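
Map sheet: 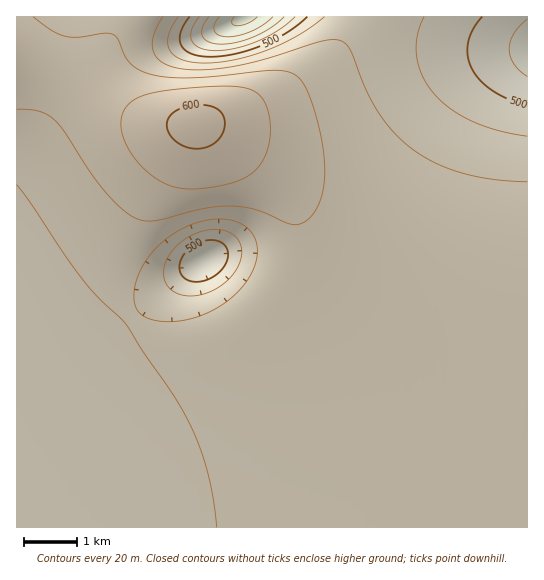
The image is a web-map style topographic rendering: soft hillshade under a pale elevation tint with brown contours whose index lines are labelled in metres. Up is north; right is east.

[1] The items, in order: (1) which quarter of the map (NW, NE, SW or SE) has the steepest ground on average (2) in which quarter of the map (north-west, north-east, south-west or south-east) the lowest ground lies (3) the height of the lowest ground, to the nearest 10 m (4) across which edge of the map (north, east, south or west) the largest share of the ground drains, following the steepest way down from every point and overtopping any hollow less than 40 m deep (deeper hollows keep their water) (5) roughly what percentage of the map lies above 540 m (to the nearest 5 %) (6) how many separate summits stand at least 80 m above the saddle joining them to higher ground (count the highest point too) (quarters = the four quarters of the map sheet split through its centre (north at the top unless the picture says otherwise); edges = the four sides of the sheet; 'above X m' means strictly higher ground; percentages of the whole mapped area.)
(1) Slopes are steepest in the north-west quarter.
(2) The lowest point lies in the north-west quarter of the map.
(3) The lowest ground is at about 420 m.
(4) The largest share of the runoff leaves by the western edge.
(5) Roughly 70 % of the ground is higher than 540 m.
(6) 1 summit rises at least 80 m above its surroundings.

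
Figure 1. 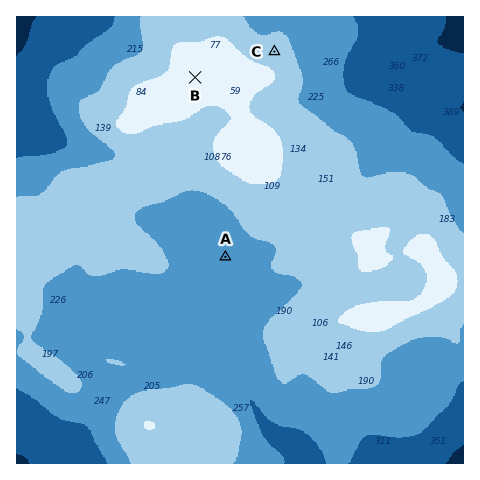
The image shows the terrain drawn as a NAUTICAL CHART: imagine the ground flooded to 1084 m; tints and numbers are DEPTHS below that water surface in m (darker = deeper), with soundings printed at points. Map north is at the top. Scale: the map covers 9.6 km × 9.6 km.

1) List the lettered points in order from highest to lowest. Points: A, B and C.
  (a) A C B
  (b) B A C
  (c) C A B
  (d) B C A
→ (d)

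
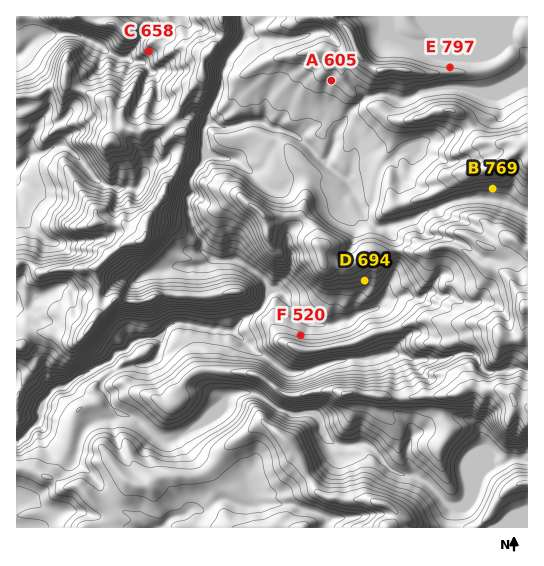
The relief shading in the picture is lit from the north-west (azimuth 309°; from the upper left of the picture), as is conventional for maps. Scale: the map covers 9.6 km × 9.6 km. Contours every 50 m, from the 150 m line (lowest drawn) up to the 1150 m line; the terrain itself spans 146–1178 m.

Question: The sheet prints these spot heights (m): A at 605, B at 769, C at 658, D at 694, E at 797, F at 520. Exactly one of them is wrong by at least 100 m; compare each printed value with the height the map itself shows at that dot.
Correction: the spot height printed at A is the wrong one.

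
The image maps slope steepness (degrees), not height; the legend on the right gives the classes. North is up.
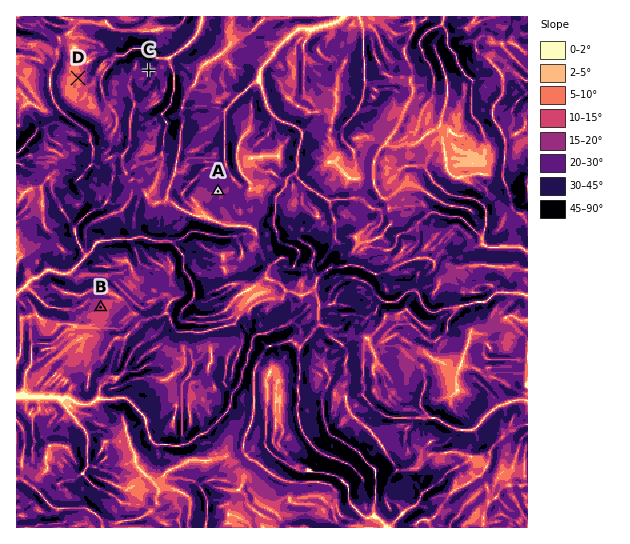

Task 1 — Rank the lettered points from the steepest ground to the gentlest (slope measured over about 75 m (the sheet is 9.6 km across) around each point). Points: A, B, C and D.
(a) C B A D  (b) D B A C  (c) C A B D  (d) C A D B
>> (c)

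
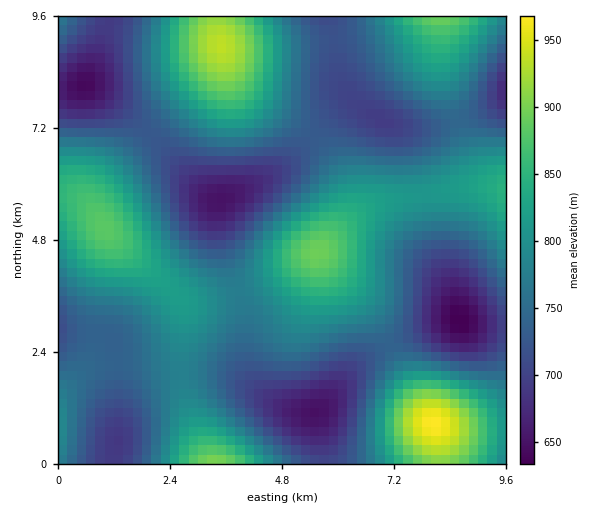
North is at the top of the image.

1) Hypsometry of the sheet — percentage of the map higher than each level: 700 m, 86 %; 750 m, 57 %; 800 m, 31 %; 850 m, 13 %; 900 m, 4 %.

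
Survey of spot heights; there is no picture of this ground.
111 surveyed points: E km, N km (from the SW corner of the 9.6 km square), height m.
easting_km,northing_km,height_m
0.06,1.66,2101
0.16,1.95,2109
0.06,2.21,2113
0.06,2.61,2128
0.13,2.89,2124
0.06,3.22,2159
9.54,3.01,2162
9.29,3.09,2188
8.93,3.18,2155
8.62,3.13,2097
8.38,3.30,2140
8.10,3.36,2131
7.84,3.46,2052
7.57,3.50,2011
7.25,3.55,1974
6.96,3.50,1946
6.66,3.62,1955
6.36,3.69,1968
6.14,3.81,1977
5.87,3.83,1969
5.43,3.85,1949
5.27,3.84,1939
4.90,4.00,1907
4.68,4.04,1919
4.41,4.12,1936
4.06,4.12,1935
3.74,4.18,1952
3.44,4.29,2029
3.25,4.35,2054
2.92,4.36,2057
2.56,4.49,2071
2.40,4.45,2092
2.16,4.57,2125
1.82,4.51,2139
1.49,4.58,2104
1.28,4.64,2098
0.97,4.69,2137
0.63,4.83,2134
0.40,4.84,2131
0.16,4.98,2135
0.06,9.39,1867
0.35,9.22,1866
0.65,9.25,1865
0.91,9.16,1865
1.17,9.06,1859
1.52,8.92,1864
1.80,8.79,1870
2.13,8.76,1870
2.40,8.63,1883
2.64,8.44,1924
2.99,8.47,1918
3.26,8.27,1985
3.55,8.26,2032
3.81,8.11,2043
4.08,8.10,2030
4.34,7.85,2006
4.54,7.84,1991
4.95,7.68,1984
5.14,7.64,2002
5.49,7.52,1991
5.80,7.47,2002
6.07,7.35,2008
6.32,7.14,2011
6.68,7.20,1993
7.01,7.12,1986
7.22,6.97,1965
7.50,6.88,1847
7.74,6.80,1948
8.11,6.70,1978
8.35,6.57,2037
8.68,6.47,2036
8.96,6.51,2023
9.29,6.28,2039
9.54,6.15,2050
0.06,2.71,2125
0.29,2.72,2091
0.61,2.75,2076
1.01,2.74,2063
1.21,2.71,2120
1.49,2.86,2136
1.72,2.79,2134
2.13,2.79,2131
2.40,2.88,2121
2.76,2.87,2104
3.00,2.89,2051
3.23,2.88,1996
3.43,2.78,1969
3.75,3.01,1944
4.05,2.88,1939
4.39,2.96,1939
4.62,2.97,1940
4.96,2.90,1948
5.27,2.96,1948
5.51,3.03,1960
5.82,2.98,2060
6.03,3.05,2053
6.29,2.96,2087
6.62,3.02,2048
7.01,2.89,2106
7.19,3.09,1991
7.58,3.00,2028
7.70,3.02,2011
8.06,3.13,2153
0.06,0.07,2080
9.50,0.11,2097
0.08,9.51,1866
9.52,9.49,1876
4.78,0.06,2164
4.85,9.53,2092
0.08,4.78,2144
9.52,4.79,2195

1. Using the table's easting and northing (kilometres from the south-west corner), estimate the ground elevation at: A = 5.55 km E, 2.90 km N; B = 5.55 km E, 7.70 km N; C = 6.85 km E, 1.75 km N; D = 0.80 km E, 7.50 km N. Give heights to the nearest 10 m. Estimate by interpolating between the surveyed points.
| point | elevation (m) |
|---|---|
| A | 1980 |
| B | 1990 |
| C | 2110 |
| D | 1970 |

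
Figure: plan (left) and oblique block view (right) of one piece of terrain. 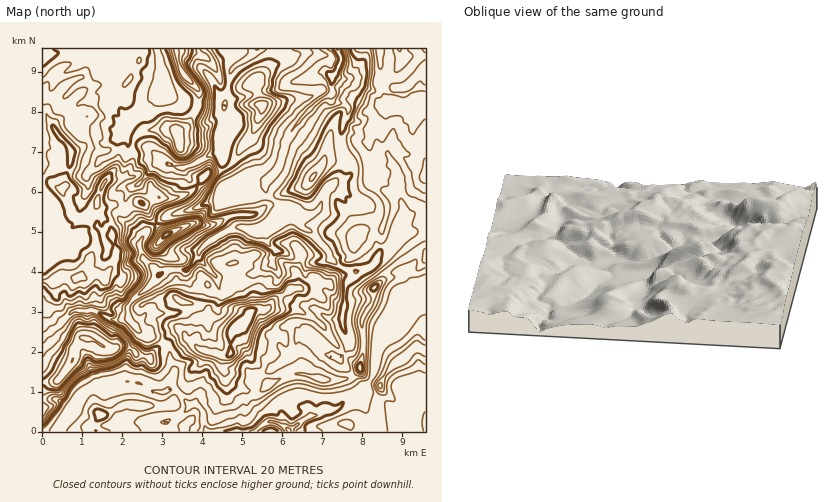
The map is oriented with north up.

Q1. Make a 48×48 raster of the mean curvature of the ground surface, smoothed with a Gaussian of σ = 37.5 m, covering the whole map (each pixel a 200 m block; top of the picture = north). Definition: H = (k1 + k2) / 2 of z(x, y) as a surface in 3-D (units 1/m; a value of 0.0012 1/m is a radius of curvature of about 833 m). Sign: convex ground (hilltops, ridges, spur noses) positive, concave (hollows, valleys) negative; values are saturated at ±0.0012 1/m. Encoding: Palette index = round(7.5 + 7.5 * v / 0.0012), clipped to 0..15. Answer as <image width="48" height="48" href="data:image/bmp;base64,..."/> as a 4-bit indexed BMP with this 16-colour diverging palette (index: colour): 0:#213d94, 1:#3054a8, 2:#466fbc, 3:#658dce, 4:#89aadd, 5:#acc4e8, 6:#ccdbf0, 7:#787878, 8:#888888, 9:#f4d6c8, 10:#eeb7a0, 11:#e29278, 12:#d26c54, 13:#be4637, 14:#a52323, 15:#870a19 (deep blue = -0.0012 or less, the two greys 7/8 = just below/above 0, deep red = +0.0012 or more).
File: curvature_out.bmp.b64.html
<image width="48" height="48" href="data:image/bmp;base64,Qk32BAAAAAAAAHYAAAAoAAAAMAAAADAAAAABAAQAAAAAAIAEAAATCwAAEwsAABAAAAAAAAAAlD0hAKhUMAC8b0YAzo1lAN2qiQDoxKwA8NvMAHh4eACIiIgAyNb0AKC37gB4kuIAVGzSADdGvgAjI6UAGQqHAEV4iZZ3iYiIa3gmVTdD2QWbmHeXd4d3eOJmd4pldmZlWLhbiHqmBZwViauoeId3ePcmZ72od4d4hXlJd3l4qZm1ZEaIeId4eL1DdpZqq9ya2DSYqYh3Znd3h4WIeXaHeHHiZoZ3d3ZVs5V2eGmKZWZmZmZWZoh3d42jJ2Znd2V1WpZnmYiK12VWeHd2SPRnd474IkZlVVaHaIZmuWZXy7mb3szFVPRWd0beeUJFZ1iHVrk4uYVmN5qpmGY/sYxmZ1eOwqmFGk+nVFhVd0SpZWiIeHRvgmzKZ2d7tLzsD89meHm8z7WWiVaZZUWIwniseHZtiJrPvma1Z6yoS2pXhpaWZ5pG43dpy2hHyqt+wzJYXJlla41VhqZndtZG43dlpmSG26l9YlV4nIpWjIxzV5aHXIRJxGd2dogYx7pSQ3h7yYdne6mlUzVVy2VdpHd3eIhhlKBmOGllRnh4Rpq5qXesdHRb5Wd3eHekAht1DMR4h2enms3s6ad0TJNX21d3eGuKbHtGkM2pvLl4NWR32lZXrGRkbGZ3eFlbWkp5pASa11ZmRmWEWMq4hdKKvlV3d5x5m1vI23BGZ2m4iHeJYLqomuNWj9VndmuquYuoy8c2xlvAd2ZIwlh62OllVriYhmaWema5WoJSEg0ZqIiFQ611V1FEQot1eXd3WpRtcQVb34GtqamXPaSlVCrJhVa7Wnd3aKZtygzFZWF5iZnvgBjKpHiZhlhoqnd3daZ7Mi72JHUEiraGTcy4NXiph4WGeYh3dqasVyGvx2VAGJU1WIx0S5mZhsV3Z4d4dnebZVF7//rdciNGVWc2mYiZl7Z4d4d4i2ijeDswJ+9a6nmWZnZ3d3eIhplXeZd6aZlmp40zIAXQat3NZnZ2VniGdopnaIZ6ZrqKW/q4h3FEVFVZpUVYZql3ZZpmd2Wngro4a4bc39ljZ3dmW6iqVad3aJdoiFu6xH9EQEyodZyiR3d3Zqy8Y2eIqXlYiYiZMn7Zmx92ekr2NWd3ZmiepEZ3uIhXimd5VEX4meJlc5r+mlVndWea2WdlqIlXiVh7h1RsWlVjMgC6O6ZodWeIqol1qHZpiHh6h2ZJO3dUj8UkR7iJhmeHindnmIWneWd7qZineURkz5ukZrmKeEh3e3V5mHZ4eEm5SWhWemVoqpiDZouYZzh3e4Sqh5WIlkyVaWl3aMqaypmEZli4Z2SXaqOIiIZ4h21liHWGdYeLusVZZ1W6ZnNoaLOWiYdoh6aHi8pniWZ5VJtkZ1Sdh2kXiLk8h4h4l6ZoaJSGh3dmZm20ZpquqIeQeXkYqZmYmWhohYWniHd3dlujVVes67qsFUmWi4h3d4iFqmWHl3d3dV/CdadmMWiI2wmmhod3d5W6VqiImHd3Vf9R1KuqlDVnikh2TJiZd3hIumZ3indmP/MHwnm7llZmdRhmO5Znl1qmWHd3eXdlbxBOdFeJmJh3dXPWSqdniWaIh4iHeLdEyWXMaXNoiJqHedCpKah2eHdnd3d3d5k2+5eEV4pGd3eJiFHra6hJmQ=="/>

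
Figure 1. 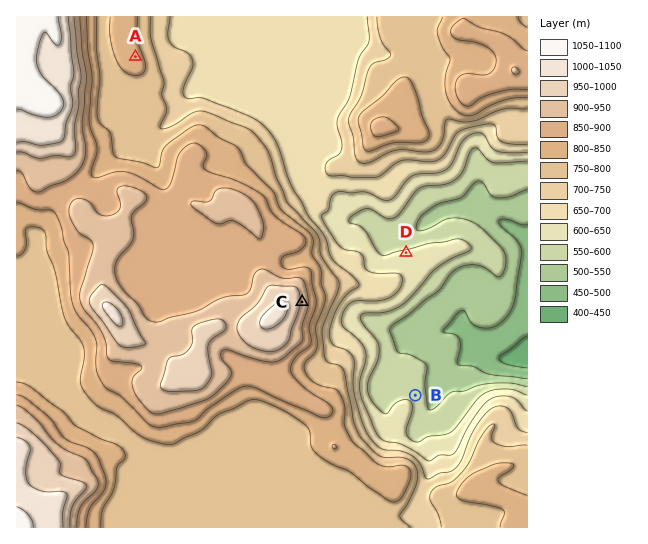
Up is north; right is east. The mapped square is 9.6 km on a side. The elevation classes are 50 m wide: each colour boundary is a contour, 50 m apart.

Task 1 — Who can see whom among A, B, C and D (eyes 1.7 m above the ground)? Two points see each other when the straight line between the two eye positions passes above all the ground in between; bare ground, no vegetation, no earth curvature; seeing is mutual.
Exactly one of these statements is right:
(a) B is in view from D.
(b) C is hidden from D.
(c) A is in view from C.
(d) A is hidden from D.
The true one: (d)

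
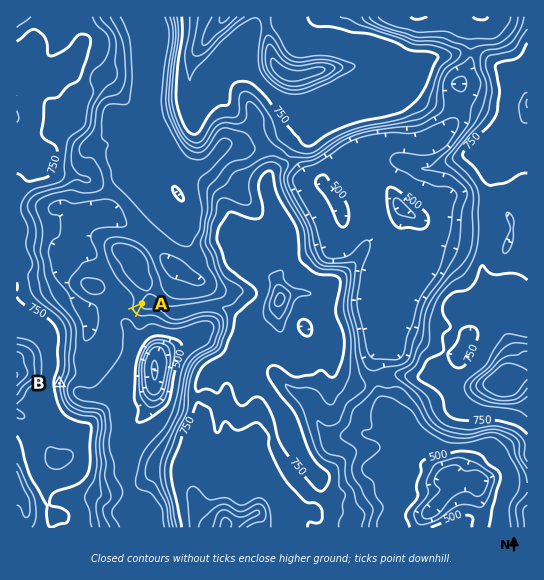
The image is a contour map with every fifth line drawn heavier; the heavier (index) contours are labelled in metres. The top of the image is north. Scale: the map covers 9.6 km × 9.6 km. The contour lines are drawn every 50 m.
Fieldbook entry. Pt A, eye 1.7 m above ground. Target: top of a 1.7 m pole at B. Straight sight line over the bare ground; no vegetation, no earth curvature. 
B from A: visible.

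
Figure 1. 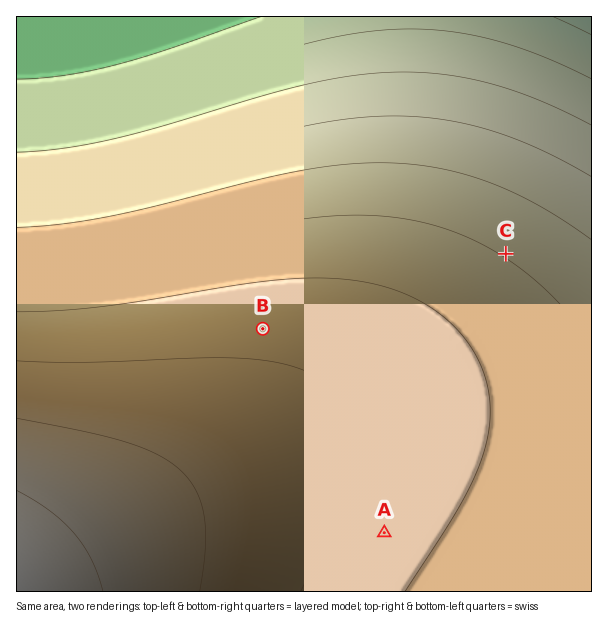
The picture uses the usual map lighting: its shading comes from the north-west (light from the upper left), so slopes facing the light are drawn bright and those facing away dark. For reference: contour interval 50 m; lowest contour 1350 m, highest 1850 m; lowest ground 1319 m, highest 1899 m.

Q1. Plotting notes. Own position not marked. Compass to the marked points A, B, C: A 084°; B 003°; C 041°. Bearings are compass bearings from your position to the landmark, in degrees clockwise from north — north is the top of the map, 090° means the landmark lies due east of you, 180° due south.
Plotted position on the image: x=251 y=547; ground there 1780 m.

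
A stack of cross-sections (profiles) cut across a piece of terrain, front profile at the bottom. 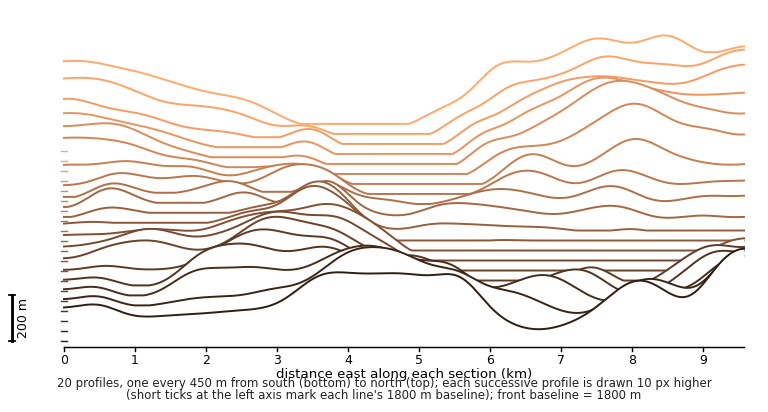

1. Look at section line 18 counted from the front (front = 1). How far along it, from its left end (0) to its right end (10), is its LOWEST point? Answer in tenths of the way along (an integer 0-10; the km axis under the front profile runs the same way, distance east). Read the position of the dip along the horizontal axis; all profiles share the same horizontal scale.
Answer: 5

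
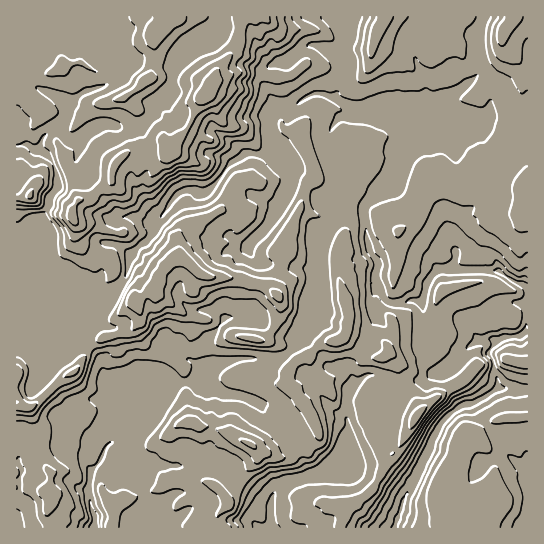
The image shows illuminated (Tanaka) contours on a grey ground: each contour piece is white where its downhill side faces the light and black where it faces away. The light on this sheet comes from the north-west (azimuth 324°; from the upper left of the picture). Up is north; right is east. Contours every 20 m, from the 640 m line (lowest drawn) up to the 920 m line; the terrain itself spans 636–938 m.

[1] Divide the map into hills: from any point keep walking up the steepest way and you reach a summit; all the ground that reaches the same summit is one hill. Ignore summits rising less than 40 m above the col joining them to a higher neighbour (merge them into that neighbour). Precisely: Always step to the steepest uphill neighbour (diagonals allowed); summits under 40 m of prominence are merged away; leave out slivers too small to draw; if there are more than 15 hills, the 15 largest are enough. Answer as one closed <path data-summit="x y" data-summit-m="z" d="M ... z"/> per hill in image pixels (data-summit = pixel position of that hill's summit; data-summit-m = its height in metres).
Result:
<path data-summit="206 94" data-summit-m="938" d="M353 16l-337 1 0 128 10-1 7 5 10 3 9 9 5 14 0 12-8 11-1 9-8 16-1 28 12 32 26 28 4 11 5 5 7 0 4-5 4-11 24-33 7-24 20-19 4-10 15-23 14-11 9 0 4 2 9-1 23-28 16-11 25 0 3-8 14 14 5 21 12 3 18 18 18 0 2 5-2 11-20 18-2 15 1 43-20 48-11 12-11 6-44 1-36 17 3-8-2-4-12-6-13-2-9 15-25 19-7 23 13-1 29-28 15-4 20 8 8 0 9 6 22 4 10 5 9 13 25 26 16 33-20 5-10 6-9 17-32-17-19-19-14-3-27 2-37-3-8-15-2-2 4-10-3-23-11-9-11-4-29-2-11 4-11 10-2 13-2 2-21 4-9 11-1 7-5 8 0 5-3 2 1 63 377 0 7-18 2-9 14-26 23-50 22-20 11-1 26-17-10-36 9-11 23-4 7-5 0-42-30-18-39 0-8-2 5-11 0-7-9-24-3-14 11-32 1-24-4-11-19-19-10-4-4-6-17 0-8-10-40 1-19-10 13-29 0-7-7-8 0-4 10-20z"/><path data-summit="179 257" data-summit-m="875" d="M274 145l-3 8-25 0-15 10-24 29-26 0-10 10-11 16-8 17-20 19-7 24-24 33-4 11-10 8-4 9 18 20 3 18 5 4 22 7 7 8 7-9 13-8 7-8 9-14 13 2 12 6 2 4-3 8 41-18 39 0 11-6 8-8 23-52-1-43 2-15 20-18 2-11-2-5-18 0-18-18-12-3-5-21z"/><path data-summit="513 17" data-summit-m="834" d="M527 16l-42 0-8 15 0 19 3 12-1 12-14 13-19 9-23 23 0 4 10 4 19 19 4 11-1 24-11 32 3 14 9 24 0 7-5 11 8 2 39 0 17 12 12 5z"/><path data-summit="471 433" data-summit-m="717" d="M510 388l-12 0-25 16-11 1-22 20-23 50-14 26-8 27 133-1 0-136z"/><path data-summit="249 443" data-summit-m="824" d="M194 381l-19 4-25 26-8 4-10 0 3 22-4 10 2 2 8 15 37 3 27-2 14 3 19 19 32 17 9-17 10-6 20-6-16-32-25-26-9-13-18-8-14-1-9-6-12-1z"/><path data-summit="383 17" data-summit-m="832" d="M483 16l-129 0-5 18-8 16 0 4 7 8 0 7-13 29 19 10 40-1 8 10 17 0 3 3 24-24 19-9 14-13 1-12-3-12 0-19z"/><path data-summit="17 402" data-summit-m="860" d="M79 323l-63 0 1 141 2-1 0-5 12-23 10-6 14-1 2-2 2-13 16-13 19-1 16 2 11 4 12 10 2-2 4-12-3-10-5-3-22-7-5-4-3-18-18-18 6-14z"/><path data-summit="30 195" data-summit-m="904" d="M26 144l-10 2 0 176 66 2-5-13-26-28-12-32 1-28 8-16 1-9 8-11-1-17-4-9-9-9-10-3z"/><path data-summit="527 363" data-summit-m="731" d="M527 332l-6 4-23 4-9 11 10 37 29 2z"/>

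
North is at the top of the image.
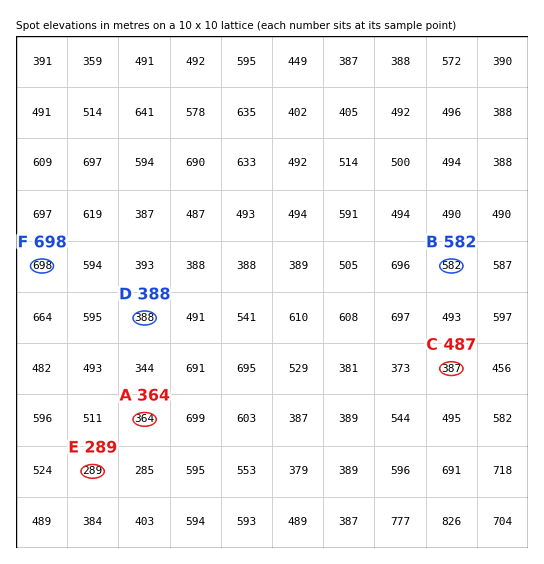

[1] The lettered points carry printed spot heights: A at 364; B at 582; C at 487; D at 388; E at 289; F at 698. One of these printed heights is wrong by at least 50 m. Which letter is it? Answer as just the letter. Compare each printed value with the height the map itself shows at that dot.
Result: C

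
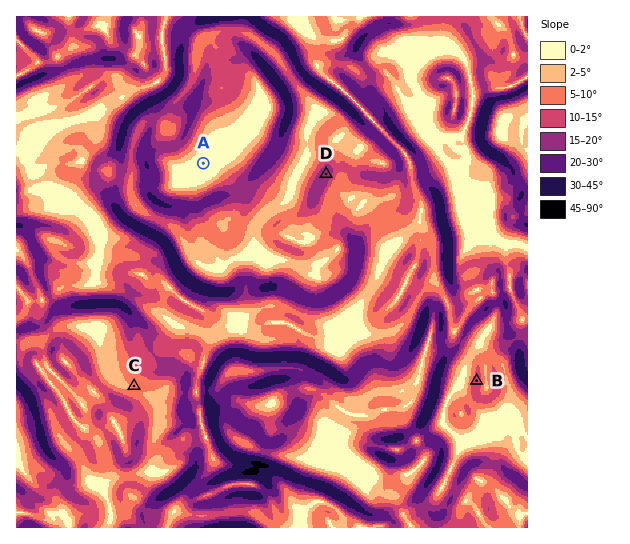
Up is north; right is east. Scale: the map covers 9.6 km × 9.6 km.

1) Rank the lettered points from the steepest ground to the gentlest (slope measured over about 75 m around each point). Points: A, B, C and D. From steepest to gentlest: D B C A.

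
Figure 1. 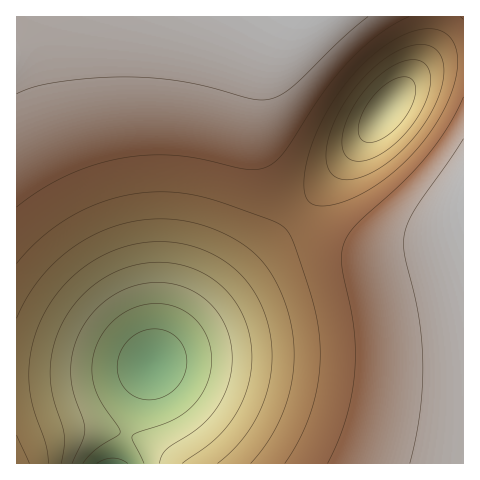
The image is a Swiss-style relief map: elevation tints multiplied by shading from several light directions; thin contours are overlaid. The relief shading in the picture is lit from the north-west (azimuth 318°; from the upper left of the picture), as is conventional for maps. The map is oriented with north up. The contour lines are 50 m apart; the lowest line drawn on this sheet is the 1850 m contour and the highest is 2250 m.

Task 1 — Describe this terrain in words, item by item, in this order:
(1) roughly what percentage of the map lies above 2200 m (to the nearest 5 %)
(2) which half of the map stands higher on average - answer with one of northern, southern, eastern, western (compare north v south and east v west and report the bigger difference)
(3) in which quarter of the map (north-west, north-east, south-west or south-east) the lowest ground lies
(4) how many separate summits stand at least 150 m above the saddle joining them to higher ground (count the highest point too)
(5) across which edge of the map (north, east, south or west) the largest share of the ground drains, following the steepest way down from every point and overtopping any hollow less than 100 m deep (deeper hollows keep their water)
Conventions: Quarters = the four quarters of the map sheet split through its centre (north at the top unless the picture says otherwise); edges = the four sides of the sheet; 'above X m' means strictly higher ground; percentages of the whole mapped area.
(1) Ground above 2200 m makes up about 40 % of the sheet.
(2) Taken as a whole, the northern half is higher than the southern.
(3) The lowest point lies in the south-west quarter of the map.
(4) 1 summit rises at least 150 m above its surroundings.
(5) Drainage is mainly to the south: more ground falls towards that edge than towards any other.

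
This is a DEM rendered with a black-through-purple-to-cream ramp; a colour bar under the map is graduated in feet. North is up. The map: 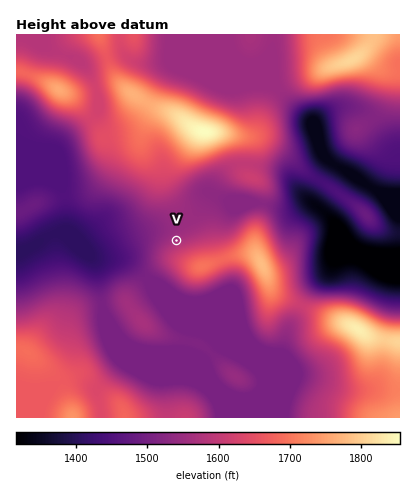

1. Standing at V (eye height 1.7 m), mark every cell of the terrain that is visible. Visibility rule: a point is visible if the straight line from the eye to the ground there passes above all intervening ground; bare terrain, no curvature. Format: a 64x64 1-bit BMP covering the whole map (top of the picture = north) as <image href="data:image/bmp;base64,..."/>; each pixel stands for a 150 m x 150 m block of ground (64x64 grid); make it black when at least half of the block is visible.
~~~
<image width="64" height="64" href="data:image/bmp;base64,Qk0+AgAAAAAAAD4AAAAoAAAAQAAAAEAAAAABAAEAAAAAAAACAAATCwAAEwsAAAIAAAAAAAAA////AAAAAAAAAAAAAAAAAAAAAAAAAAAAAAAAAAAAAAAAAAAAAAAAAAAAAAAAAAAAAAAAAAAAAAAAAAAAAAAAAAAAAAAAAAAAAgAAAAAAAAAPAAAAAAAAAB8AAAAAAAAAPwAAAAAAAAD/gAAAAAAAAP+AAAAAAAAA/8AAAAAAAAD/wAAAAAAAAP/gAAAAAAAA/+AAAAAAAAD/4AAAAAAAAP/wAAAAAAAA//AAAAAAAAD/8AAAAAAAAN/gAAAAAAAA3+AAAAAAAAD/4AAAAAAAAP/gAAAAAAAA/+AADgMAAAD/4AA+PwAAAP/4AH4/AAAA///A/h8AAAD////+DwAAAP////8HAAAA/////wcAAAD//9//AAAAAP////8AAAAAP////gAAAAAf3//4AAAAAA8P//3/wAAAHgf////AAAD+A////wAAAPwD///8AAAA+AP///gAAADwA///+AAAAOADn///AAAAwAMP///AAACAAgf//4AAAIAAB//8AAAAAAAH+AAAAAAAAAfwAAAAAAAAB+AAAAAAAAAPgAAAAAAAABwAAAAAAAfgGAAAAAAAA+AgAAAAAAABwAAAAAAAAAAAAAAAAAABwAAAAAAAH/+AAAAAAAA/+AAAAAAAAD/gAAAAAAAAAAAAAAAAAAAAAAAAAAAAAAAAAAAAAAAAAAAAAAAAAAAAAA=="/>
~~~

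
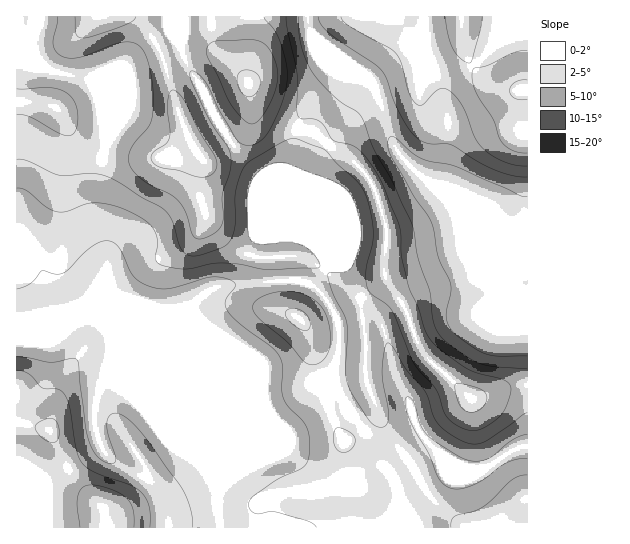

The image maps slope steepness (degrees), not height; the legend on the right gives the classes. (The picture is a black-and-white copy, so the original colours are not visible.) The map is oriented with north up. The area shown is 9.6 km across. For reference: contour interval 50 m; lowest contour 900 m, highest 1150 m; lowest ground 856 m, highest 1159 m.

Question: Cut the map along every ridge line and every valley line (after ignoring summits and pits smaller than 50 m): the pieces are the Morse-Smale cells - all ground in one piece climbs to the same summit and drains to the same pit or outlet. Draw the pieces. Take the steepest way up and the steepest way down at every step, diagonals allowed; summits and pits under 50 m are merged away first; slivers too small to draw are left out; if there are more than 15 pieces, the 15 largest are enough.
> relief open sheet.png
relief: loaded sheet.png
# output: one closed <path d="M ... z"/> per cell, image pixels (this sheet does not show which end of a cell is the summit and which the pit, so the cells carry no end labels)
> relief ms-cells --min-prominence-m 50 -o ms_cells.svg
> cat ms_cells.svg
<path d="M231 143l-25 14-5 0-8-13-27 13-51 0-10-2-4 7-5 29 0 24 11 46-2 29 6 13 57 136 13 13 10 5 12 10 14 24 2-1-2-119-25-64 17-16 10-4 19-3 6-6 5-23 8-16 42-2-22-22-16-38-18-19z"/><path d="M527 16l-219 1 3 16 23 19 25 25 14 9 6 11 12 41 10 19 21 20 24 14 9 8 13 24 11 28 16 22 12 34 21-4z"/><path d="M91 320l-8 0-8 4-59 1 0 202 203 1-2-37-5-10-15-20-16-9-18-18-27-33-27-66-11-12z"/><path d="M374 320l-33 4-2 2-2 32-2 11-8 10-33 10-29 2-2 2-38 92-8 10 0 16 4 17 178 0 1-33 3-4 31-18 23-8-18-10-19-22-5-11-6-20-13-25-13-51z"/><path d="M375 91l-16 14-30 40 25 16 9 9 12 19 12 40-3 45 23 37 8 26 6 13 12 14 38 35 39-12 17-2 1-80-13 2-8 0-2-2-10-32-16-22-11-28-13-24-9-8-24-14-25-26-6-13-6-21z"/><path d="M330 145l-7 8-11 21 0 7 12 28 0 46 3 8 0 4-15 18 13 13 14 27 35-5 9 6 10 43 16 33 6 20 9 16 15 17 26 13 18 1 28-18 16-4 0-62-17 2-39 12-38-35-12-14-6-13-8-26-23-37 3-45-12-40-12-19-9-9z"/><path d="M182 16l-145 1 0 8-5 13 0 9 8 16 5 5 14 5 30 6 8 12 6 14 2 50 10 2 51 0 27-13 6 11 7 2 25-15-16-25-16-35-15-24-4-12 3-7z"/><path d="M25 101l-9 1 0 139 9 0 6 5 13 29 7 36 27 12 5-3 12 1 12 10 29 70 30 36-61-147 2-29-11-46 0-24 8-36-22-8-10-12-8-17-9-11z"/><path d="M307 16l-124 1 0 22-3 7 4 12 15 24 16 35 16 24 8-4 10-14 1-31 5 14 7 9 24 12 28 5 15 13 30-40 16-15-4-6-12-7-25-25-23-19z"/><path d="M295 280l-76 7-14 6-13 14 25 64 1 124 7-10 38-92 2-2 18 0 20-4 24-8 8-10 4-18 0-26-3-8-18-28-11-6z"/><path d="M251 97l-2 26-2 6-16 13 12 16 18 19 16 38 23 23-43 1-8 16-5 23-5 5 56-3 16 5 16-18-3-12 0-46-12-28 0-7 16-29-14-13-24-4-24-11-9-7z"/><path d="M527 447l-16 4-28 18-14 0-12-4-44 19-13 11 0 32 127 1z"/><path d="M21 63l-5 0 0 38 23 2 16 4 5 4 16 30 10 8 17 6 2-18-2-32-11-23-3-3-30-6-13-5-15-1z"/><path d="M25 241l-9 1 0 81 59 1 2-3-23-8-3-3-8-39-12-25z"/><path d="M37 16l-21 1 0 45 27 6-11-21 0-9 5-13z"/>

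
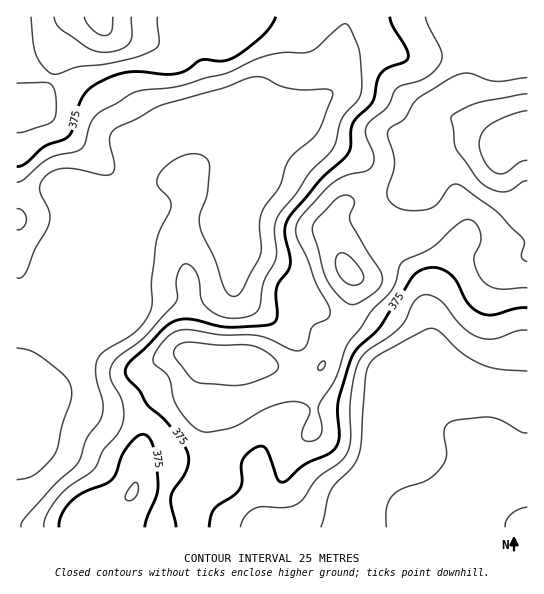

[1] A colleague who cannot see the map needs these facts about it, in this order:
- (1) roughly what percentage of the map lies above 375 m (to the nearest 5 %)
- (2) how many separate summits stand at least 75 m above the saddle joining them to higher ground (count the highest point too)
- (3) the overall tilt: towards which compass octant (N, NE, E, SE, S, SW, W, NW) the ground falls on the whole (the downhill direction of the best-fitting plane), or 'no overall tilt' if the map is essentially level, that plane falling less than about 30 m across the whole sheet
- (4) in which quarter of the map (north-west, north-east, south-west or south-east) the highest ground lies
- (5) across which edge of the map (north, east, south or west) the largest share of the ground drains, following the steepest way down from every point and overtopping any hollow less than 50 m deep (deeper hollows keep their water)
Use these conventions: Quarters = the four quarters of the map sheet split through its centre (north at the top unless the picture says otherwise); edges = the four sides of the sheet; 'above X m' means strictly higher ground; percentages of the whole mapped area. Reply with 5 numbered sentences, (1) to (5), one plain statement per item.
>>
(1) About 40 % of the map lies above 375 m.
(2) There are 2 summits with 75 m or more of prominence.
(3) The general tilt is down to the south-west (the land rises towards the north-east).
(4) Look to the north-east quarter for the highest ground.
(5) The largest share of the runoff leaves by the western edge.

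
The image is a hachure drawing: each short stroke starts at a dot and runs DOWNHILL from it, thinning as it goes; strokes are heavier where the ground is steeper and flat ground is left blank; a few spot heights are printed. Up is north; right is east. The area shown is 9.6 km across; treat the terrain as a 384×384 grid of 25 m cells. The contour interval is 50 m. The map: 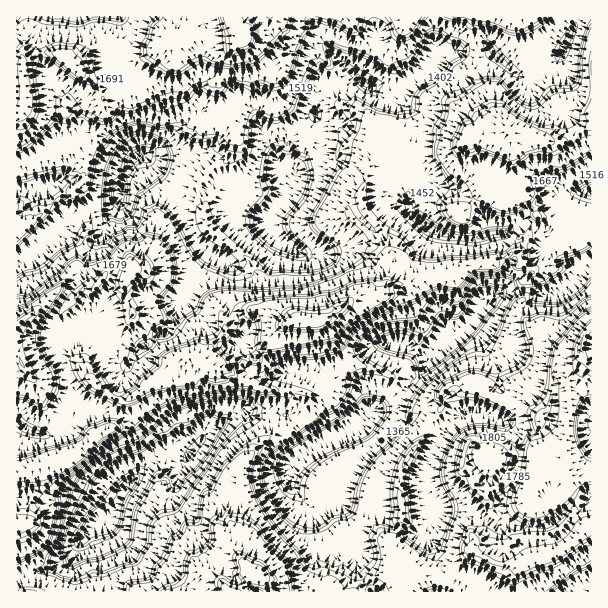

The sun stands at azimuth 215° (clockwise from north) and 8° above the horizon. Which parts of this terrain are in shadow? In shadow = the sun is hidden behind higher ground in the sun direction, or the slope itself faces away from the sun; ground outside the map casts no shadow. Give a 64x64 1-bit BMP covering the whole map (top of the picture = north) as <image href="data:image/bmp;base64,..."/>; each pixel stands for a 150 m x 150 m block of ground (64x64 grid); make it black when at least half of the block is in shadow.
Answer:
<image width="64" height="64" href="data:image/bmp;base64,Qk0+AgAAAAAAAD4AAAAoAAAAQAAAAEAAAAABAAEAAAAAAAACAAATCwAAEwsAAAIAAAAAAAAA////AAAAAADwAMHCBgAAAH/OYY8eAAAAP/8hn/4AAAAf/4B//wIGAA/9mP//Dg0AD/6Mf/4fD3AP/mQ//n8f+C/4Mv/4/z/4//nb//hfHgv/+MH//B8MA3/8YP/8HwQDH/xkf/weAAAH/PB//h4SAAH9+D/+HgMAgFD5P/8OAgHwAHz//4YDAX4APH//zB+D/wAY///sf+Pf8AD///Z/gw/4AHw/wj+DA/gADA/gH9MAEAAAD+AF8Qg4AA3H+AQADHwAH8/3hAB8/wCPAP//AH//AY4D//+B//6D8Af//4H////gB///gX95/+AB+/8JPwB/4ADjPgCfAP+AAAA8+u4G/wPgAB5/9Ab7//wAL//2Buf//GAl/3+Ac///8AAf/uF3///wAE9/93////4Abz////////7jH/////////AP////////4Af////////wA///////P7Dx//+///4gMPD//x/B/+Az+H//H+H/wHt+//+fgf4AeAD//5+AfgAQAP//nQA+AAAAf/8cAAAAAAB/niAAAAAAACeAYAAAABgAAABwCAAAfAAAADDAMCH+IAAAAAH4M/4wAAABC/Cf/jAgAAEP+O/+eAAAAIf+f/54wAACh/8//nnAAAOYAZ/+c8AAATAAz/7/wAAFsABP/n/gACGABAH+P+AAMMAAAD7/8QByggAAHw=="/>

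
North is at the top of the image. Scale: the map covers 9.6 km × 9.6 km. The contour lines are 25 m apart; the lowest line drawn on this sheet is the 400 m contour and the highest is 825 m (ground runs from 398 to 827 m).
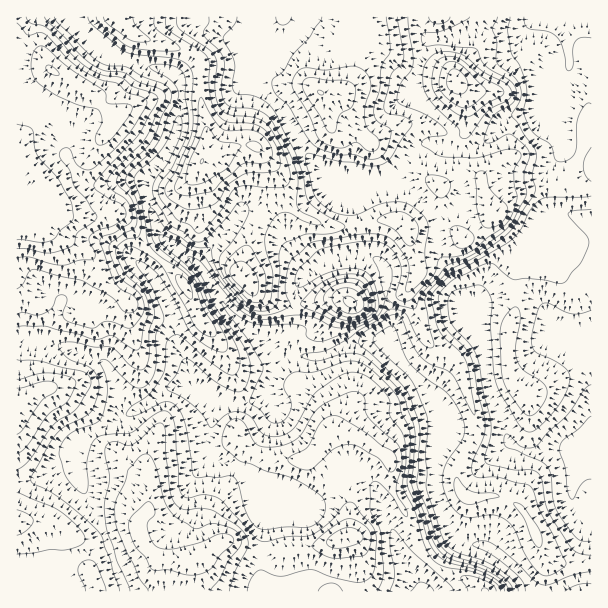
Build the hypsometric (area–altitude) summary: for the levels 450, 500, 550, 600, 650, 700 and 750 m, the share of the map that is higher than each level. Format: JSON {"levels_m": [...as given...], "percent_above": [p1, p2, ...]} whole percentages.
{"levels_m": [450, 500, 550, 600, 650, 700, 750], "percent_above": [95, 80, 73, 55, 32, 15, 7]}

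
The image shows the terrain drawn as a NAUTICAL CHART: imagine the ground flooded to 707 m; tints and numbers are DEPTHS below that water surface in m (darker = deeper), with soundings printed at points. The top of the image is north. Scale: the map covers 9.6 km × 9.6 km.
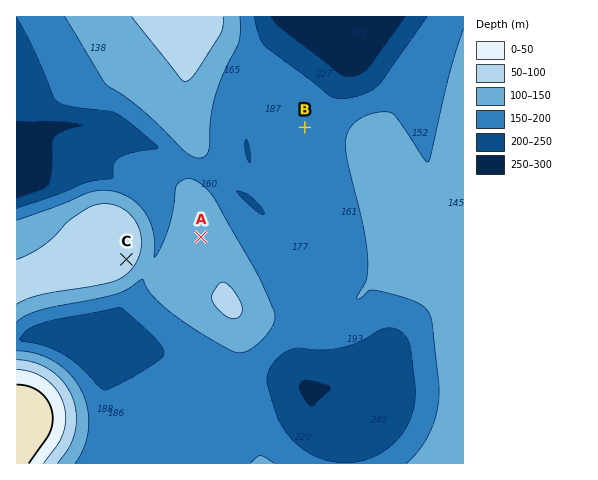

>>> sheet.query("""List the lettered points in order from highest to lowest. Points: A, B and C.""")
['C', 'A', 'B']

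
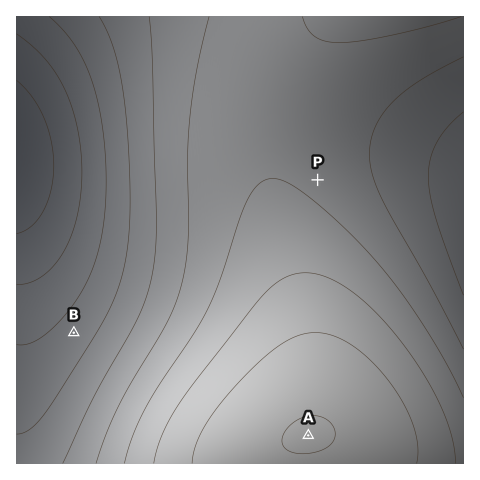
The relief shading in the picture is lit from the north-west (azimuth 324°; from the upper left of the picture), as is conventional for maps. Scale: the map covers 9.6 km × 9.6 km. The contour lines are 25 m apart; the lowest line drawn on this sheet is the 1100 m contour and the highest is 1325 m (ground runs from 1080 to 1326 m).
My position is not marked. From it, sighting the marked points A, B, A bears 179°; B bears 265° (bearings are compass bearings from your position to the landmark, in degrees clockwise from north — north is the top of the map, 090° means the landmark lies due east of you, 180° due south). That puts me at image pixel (306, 312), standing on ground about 1290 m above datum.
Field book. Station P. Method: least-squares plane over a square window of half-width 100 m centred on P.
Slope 1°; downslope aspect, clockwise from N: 53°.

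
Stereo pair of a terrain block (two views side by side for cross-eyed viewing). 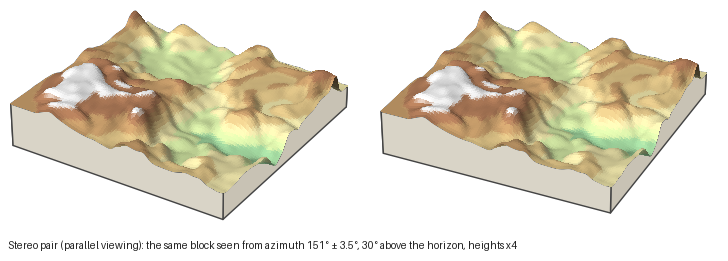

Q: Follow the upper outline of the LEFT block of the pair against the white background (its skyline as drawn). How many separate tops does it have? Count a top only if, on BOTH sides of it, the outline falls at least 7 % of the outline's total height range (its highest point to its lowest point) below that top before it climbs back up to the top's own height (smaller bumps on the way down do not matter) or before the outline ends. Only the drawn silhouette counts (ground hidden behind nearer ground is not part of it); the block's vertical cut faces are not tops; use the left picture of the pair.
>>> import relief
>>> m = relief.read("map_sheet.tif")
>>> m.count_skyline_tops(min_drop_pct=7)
3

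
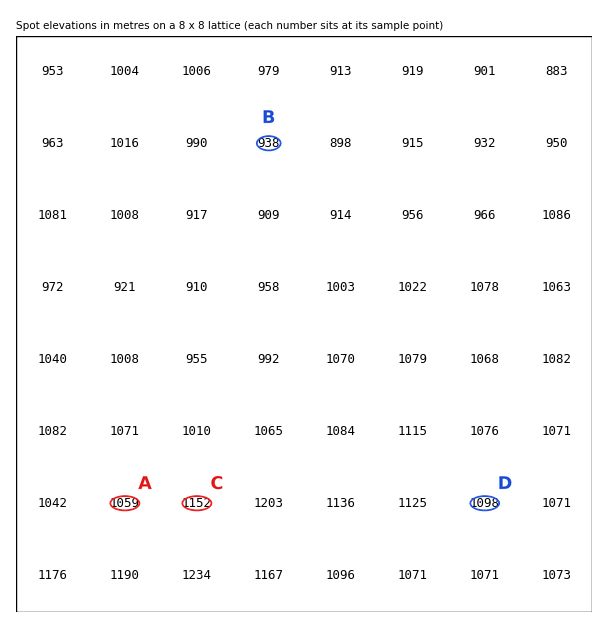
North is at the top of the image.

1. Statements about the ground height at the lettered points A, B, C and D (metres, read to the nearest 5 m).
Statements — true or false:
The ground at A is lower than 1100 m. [true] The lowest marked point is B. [true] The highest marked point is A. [false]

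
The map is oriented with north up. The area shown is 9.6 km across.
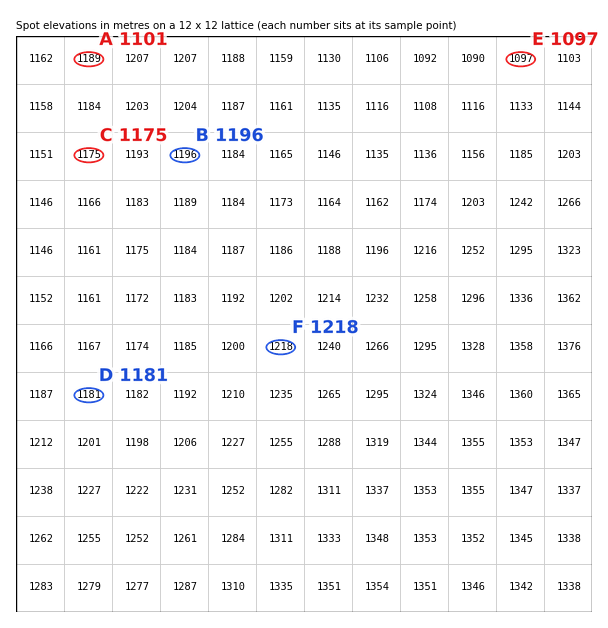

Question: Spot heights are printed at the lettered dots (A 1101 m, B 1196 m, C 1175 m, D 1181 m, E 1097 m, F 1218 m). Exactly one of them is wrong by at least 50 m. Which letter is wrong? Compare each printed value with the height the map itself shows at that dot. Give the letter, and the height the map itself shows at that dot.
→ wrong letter A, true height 1189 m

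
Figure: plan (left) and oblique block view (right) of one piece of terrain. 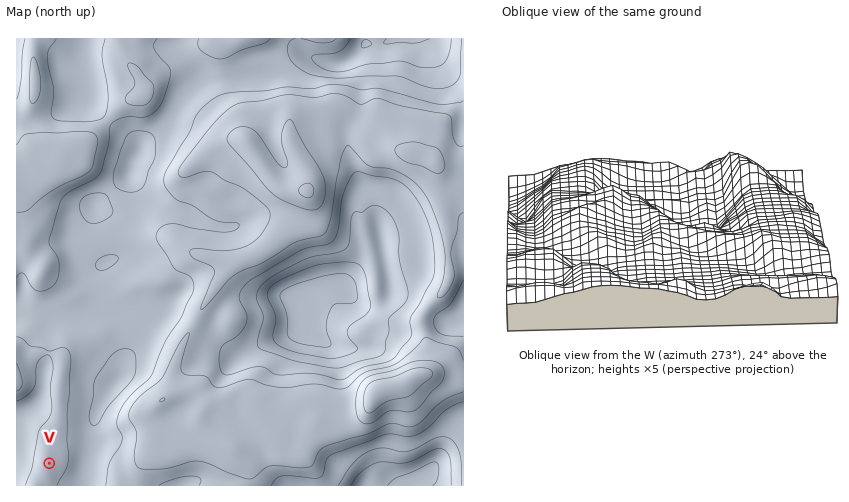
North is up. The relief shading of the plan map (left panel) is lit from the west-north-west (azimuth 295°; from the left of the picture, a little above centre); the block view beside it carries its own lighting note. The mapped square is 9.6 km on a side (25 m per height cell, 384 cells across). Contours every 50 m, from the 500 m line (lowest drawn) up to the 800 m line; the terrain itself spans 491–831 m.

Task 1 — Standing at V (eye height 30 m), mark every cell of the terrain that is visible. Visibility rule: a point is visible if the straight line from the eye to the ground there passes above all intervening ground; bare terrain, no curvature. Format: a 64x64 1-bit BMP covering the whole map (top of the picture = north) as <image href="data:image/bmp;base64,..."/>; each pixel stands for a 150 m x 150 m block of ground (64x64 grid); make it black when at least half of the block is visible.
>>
<image width="64" height="64" href="data:image/bmp;base64,Qk0+AgAAAAAAAD4AAAAoAAAAQAAAAEAAAAABAAEAAAAAAAACAAATCwAAEwsAAAIAAAAAAAAA////AAAAAAA//8ADgAAAAP//wAOAAAAA///wBwAAAACf//gHAAAAAJ//8AYAAAAA3//wDgAAAAD///A8AAAAAP//8HAAAAAA///w4AAAAADH//DAAABgAMf/+EAAAGAA7//4AAAA4AD///gAAABgAP//8AAAAGAA/3/wAAAAcAD/f/wAAAAgAP///AAAAAAAf//+AAAAAAA8//4AAAAAAAB//wAAAAAAAH//AAAAAAAAP/8AAAAAAAAH/4AAAAAAAAf/wAAAAAAAH//AAAAAAAA//+AAAAAACD//8AAAAAA8P//wAAAAAP4///gAAAAA/z//+AAAAAD+P4//AAAAAMQ/j//gAAAAwD////gAAADAP//AHAAAAOD//wAHAAAA4P/8AAPwAADg//AAAfAAAODH8AAB4AAA4YPwAAHwAADjh+AAB/AAAP/P/AAP4AAA//4/gD/AAAD//B/gf4AAOP/8H//4AAD4//wf//AAAfj//BH/8AAD+D/+CH/gAAfwAP8YP8AABwAAHxwfwAAGAAADvA+AAAAAAAP+AAAAAAAAA/4AAAAAAAAD/wAAAAAAAAP/AAAAAAAAA/8AAAAAAAAD/wAAAAAAAAIHgAAAAAAAAgOAAAAAAAADA8AAAAAAAAOB4AAAAAAAAwDwAAAAAAAAAPgAAAAAAAAA/AAAAAAAAABgAAAAAA=="/>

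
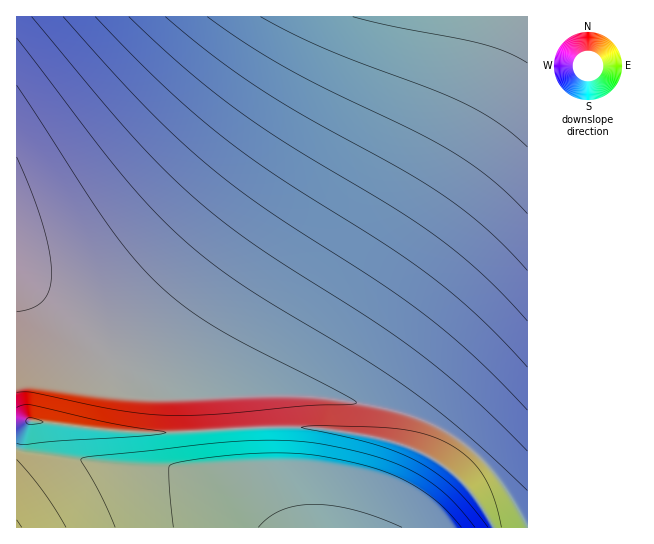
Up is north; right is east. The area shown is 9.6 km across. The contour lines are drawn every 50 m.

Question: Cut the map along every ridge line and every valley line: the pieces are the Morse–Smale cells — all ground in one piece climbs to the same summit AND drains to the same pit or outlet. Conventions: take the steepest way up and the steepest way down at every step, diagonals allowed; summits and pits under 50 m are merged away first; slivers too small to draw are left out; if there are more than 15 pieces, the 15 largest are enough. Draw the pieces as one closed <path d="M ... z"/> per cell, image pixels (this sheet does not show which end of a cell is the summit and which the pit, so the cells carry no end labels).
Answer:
<path d="M527 16l-510 0-1 259 135 122 67 0 37-2 60 1 66 11 52 17 32 20 26 25 20 28 16 30z"/><path d="M303 427l-38 0-37 3 3 35 46 63 216-1-8-16-17-24-14-14-20-14-28-14-28-8z"/><path d="M17 276l0 147 24-2 84 11 66 0 37-3-1-22-4-11-74 0z"/><path d="M18 449l-2 1 1 78 251-1-39-35-19-12-20-8-95-9-65-10z"/><path d="M294 395l-69 1 2 30 2 3 36-2 56 1 57 9 28 8 28 14 20 14 23 26 17 29 34-1-17-30-20-28-26-25-27-17-21-10-36-10-54-10z"/><path d="M41 421l-25 2 1 26 13 4 65 10 95 9 20 8 19 12 40 36 7-1-45-62-4-36-36 3-66 0z"/>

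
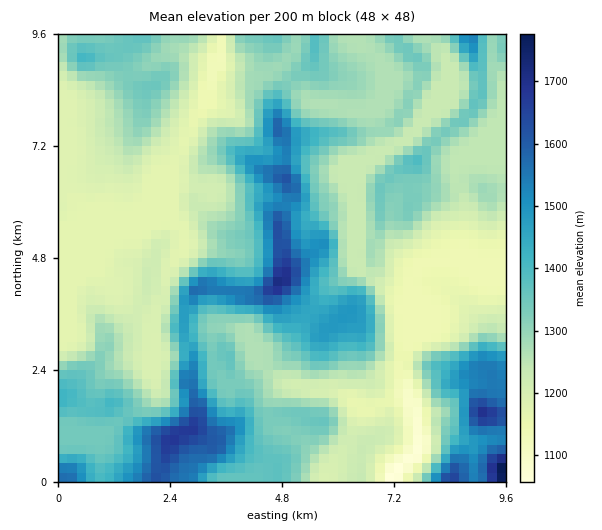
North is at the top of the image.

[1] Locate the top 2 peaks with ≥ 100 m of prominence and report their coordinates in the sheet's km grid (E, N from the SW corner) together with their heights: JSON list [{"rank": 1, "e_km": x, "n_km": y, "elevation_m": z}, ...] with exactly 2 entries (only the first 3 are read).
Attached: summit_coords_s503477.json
[{"rank": 1, "e_km": 4.76, "n_km": 4.29, "elevation_m": 1725}, {"rank": 2, "e_km": 9.11, "n_km": 1.46, "elevation_m": 1705}]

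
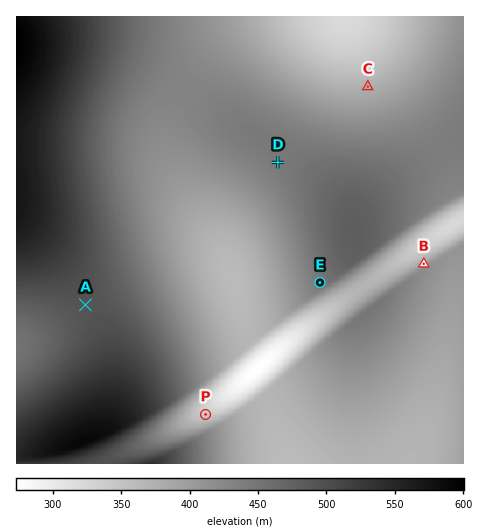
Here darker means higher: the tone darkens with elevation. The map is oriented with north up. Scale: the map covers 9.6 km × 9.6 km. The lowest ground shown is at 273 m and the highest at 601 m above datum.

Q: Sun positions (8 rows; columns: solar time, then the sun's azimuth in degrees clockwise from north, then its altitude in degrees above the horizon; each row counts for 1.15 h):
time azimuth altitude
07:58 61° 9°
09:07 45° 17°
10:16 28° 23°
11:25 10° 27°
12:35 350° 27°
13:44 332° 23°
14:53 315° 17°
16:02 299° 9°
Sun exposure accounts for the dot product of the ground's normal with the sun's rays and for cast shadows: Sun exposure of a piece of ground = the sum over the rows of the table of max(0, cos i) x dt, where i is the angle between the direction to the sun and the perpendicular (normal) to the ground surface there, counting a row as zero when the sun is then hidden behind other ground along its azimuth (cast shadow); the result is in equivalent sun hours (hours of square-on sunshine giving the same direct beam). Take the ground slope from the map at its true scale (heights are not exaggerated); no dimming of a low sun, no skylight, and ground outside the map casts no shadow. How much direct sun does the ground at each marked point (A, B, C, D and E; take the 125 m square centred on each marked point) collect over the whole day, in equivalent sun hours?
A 2.9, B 4.4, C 3.3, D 2.9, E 2.8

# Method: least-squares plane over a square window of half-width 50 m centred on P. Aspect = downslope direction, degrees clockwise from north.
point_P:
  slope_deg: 7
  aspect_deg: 11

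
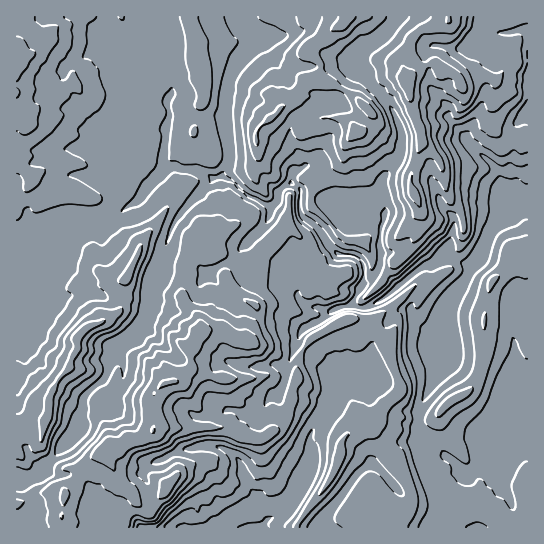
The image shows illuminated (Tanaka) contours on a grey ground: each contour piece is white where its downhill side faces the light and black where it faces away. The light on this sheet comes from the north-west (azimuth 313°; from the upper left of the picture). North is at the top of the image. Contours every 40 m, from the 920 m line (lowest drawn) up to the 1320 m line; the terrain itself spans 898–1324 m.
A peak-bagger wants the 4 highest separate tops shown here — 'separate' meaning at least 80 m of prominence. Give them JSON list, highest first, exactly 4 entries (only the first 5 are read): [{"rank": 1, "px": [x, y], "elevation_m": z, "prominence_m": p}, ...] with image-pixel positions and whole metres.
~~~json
[{"rank": 1, "px": [166, 383], "elevation_m": 1324, "prominence_m": 426}, {"rank": 2, "px": [81, 333], "elevation_m": 1298, "prominence_m": 128}, {"rank": 3, "px": [407, 83], "elevation_m": 1273, "prominence_m": 162}, {"rank": 4, "px": [355, 133], "elevation_m": 1264, "prominence_m": 115}]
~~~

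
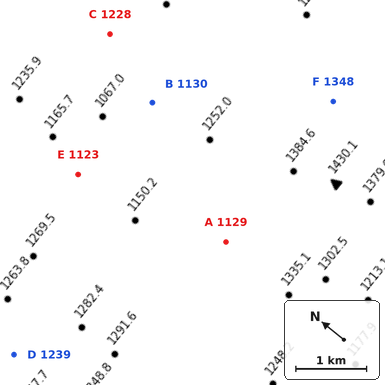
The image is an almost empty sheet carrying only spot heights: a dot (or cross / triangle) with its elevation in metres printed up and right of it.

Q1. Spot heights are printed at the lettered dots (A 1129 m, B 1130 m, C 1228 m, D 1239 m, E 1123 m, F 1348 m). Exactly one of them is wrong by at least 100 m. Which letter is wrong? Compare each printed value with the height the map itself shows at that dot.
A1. A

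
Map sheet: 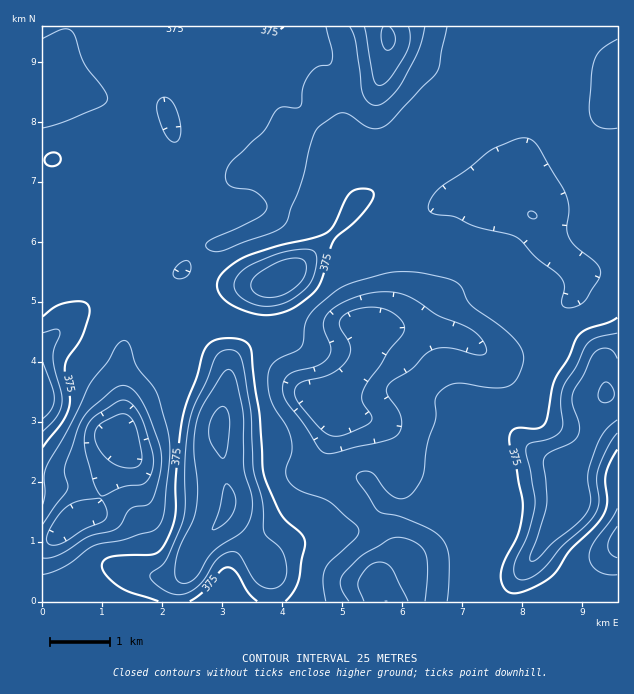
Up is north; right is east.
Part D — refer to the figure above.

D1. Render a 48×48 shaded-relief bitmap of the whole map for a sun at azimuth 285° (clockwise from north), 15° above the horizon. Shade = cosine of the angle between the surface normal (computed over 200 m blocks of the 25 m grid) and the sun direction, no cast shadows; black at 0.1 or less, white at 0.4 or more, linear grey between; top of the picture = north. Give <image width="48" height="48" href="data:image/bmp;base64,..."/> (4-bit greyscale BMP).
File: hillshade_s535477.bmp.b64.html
<image width="48" height="48" href="data:image/bmp;base64,Qk32BAAAAAAAAHYAAAAoAAAAMAAAADAAAAABAAQAAAAAAIAEAAATCwAAEwsAABAAAAAAAAAAAAAAABEREQAiIiIAMzMzAERERABVVVUAZmZmAHd3dwCIiIgAmZmZAKqqqgC7u7sAzMzMAN3d3QDu7u4A////AHeIiIiJhTNoqoZFZlRFiry6mZmGZ4h3iIiImpmapzFIu4U0VURWmqu6mZqoVWd3iKmZqpmaylAnvJU0VUNGipq6mZvLYzVniLu7upmb7XIWq4VEVlQ1eZq6mJrepCNWZqzcuqmc/6U0eYZVVmZVZ4qqmInO2DEkRFjdy7qb/9lkRmZ2Z3dlZ4mZiImu/GIBIhSbvMur7+uGQ0Z3d3d3d4iIiIis/qYgAQFYq8ur7+ynQjVniHiIiIiIiIis7slRADNGiaq979yoUiRniIiIiIiIiIir3cpiAFVVeJm+/9uoUiV3iIiIiJmIiIir3bliEUVWZ4nP/9unQSVniZmIeJmYiIms3LliAURVVorf/+uWMTVmeaqYiJmYh4ms3LljADMzRovf//uWITZmZ5qpmZmZiIm8y7qFECIRNovu7/yGITZlVpqqqqqZiIm7qruoMQAAJYzt3/2WIDZlRpqqq7qZiImqmsy5YwAAE3vsvv6mIDVUR5qZq6qZiImZm83KdgACI2rLrf+2ITQ0aJqqqqmZiIiIm97KhwAkRGm6m+/HITM0aJmrqpmZiIiIm97bmAE2ZnmZis7YITQ0VmiruqqZiIiZms7smBJGd3mYib3ZMkVVVFaKuqqpiImqmb3tqDNGd4mYebzJU1Z2VEVpu6qZiImqmazuqFVFZ4mYeKu5dmd3ZVVoq6mYiJqpmJvduYdVV3iZd4mZh3d3VFZ4mqmYiamYiJq8u6l2VniZh3iIiHZmQ0Z4iamYmZmIiImaq6qHZniJmHiZmGQzQzRniZmZmYiIiIiZmqqYdniImImruoUhJERWeIiJmYiIiHeJmZmYd3iIiJq8y6hRA1ZmZ4iIiIiIiHeJmYmZd3iIeJq83MqEEld3d4iIiIiIiHeJmYmYd3iIiImrzNy3MleHeIiIiIiId3iJiIiId3iIiIiJq7zKhVeIiIiIiIiId4mYiIiId3iIiIh4iZqqqXZniIiIiIiIeImYmZiHd3iIiIiHd4mZq6dWeIiIiIiIiIiYmZiHd3iIiIiIh3iZmrllZ3iIh4mZiIiYmYiId3iIiIiIiHiZmaqGZnd3h4iYiImYmYiId3iHeIiIiHiZmamYZnd3eIiIiIiJmYiIh3iIiIh3d3iqmZmYh3iHd4h4iZiJmYd4h3iIiIiHd3iqmZiIiIiIh3h3iZiJqoh4iIiIiIiId2eamYiIiIiIiHd3iYiJmpmIiIiHiIiIh3eJmYiIiIiIiHd4iIiImZmYiIiHiIiIiHeImYiImYiIiId4iIiIiJmZiIiHiIiIiIeIiIh4qpiIiIiIiIh3d4mZmIiIiIiIiIiIeIdou6mIiIiIiIh3d4iZmIiIiIiIiIiHeIZWvLqYiIiIiIh3d4iZmIiIiIiIiIiHeHVFrcuZmHiIiIiHd4iZiIiIiIiIiIiHiHU0jdupmIeIiIiHd4iZiIiIiIiIiId3iHUzfO2pmIiIiIh3d3iZiIiIh3iIiYd3d2Uze926mIh4iId3d3eIiIiIhmeImYdmd2Q0e93KmYh3iYd3dw=="/>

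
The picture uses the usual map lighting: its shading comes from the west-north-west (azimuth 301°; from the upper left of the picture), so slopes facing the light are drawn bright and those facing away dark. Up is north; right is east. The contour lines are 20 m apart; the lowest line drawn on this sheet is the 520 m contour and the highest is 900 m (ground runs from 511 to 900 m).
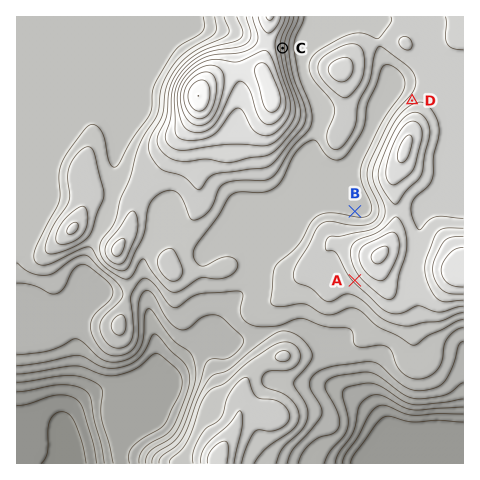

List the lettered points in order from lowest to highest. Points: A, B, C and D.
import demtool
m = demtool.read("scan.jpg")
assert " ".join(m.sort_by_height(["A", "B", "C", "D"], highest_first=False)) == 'B D A C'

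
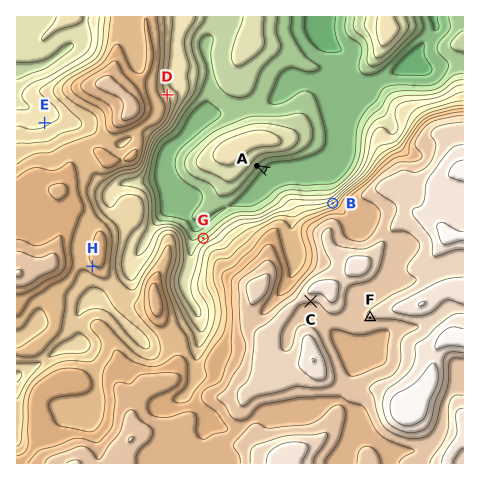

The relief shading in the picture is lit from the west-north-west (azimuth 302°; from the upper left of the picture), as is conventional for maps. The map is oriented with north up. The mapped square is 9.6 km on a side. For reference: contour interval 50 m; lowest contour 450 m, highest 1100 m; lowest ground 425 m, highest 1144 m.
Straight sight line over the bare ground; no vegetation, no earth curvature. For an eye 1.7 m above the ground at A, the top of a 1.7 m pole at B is in view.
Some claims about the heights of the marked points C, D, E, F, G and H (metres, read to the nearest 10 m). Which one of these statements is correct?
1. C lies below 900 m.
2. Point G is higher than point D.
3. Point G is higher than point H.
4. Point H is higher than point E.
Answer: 4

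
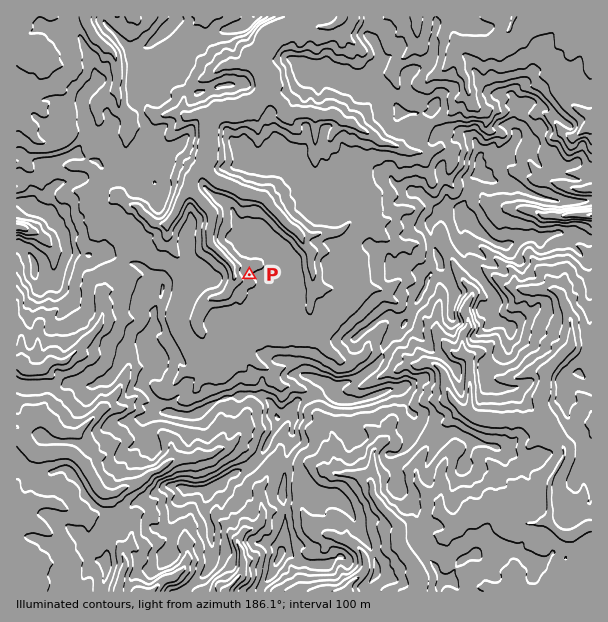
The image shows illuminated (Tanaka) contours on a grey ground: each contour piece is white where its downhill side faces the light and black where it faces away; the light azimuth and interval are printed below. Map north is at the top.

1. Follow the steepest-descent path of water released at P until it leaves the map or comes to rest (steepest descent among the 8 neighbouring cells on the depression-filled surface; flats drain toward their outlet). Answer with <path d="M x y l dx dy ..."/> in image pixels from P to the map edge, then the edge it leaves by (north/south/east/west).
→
<path d="M249 275l-4 4-8 0-3-1 0-5-1-1 0-5-2-3-21-21 2-31-18-20 0-1-2 0 0-14 12-12 2-3 0-4 1-2 0-10 2-2 0-21 3-6 7-6 11 0 1-1 9 0 5-3 7 0 15-15 0-18-9-11-1-6 1-3 9-9 2-6 3-4 9-5 9-1 1-2 38 0 1-1 3 0 5-5 1 0 3-3 0-1"/>
exit: north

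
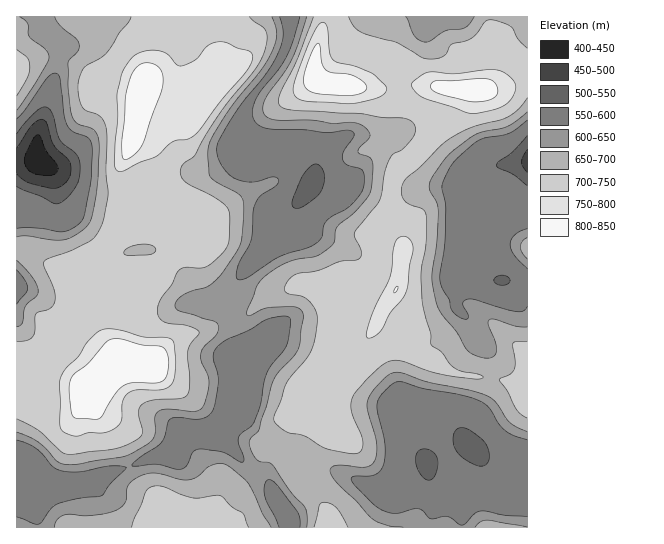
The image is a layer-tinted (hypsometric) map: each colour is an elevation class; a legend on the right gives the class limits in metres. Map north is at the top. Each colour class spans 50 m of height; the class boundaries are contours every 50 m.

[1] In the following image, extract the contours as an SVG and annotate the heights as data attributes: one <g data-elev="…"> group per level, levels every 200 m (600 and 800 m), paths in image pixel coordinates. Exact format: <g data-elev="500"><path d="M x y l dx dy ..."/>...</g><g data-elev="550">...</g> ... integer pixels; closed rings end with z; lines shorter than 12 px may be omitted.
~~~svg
<g data-elev="600"><path d="M279 527l-14-32 0-10 4-6 8 6 20 26 3 7 0 9"/><path d="M527 517l-22-2-24-4-6 2-9 10-4 2-15-8-17 2-7-8-5-2-20 4-8 0-8-3-8-5-19-19-4-7 3-3 20-1 5-3 3-5 3-9 0-13-8-34 0-8 6-10 8-8 6-3 6 0 23 7 37 6 16 6 10 6 9 16 7 7 9 6 13 4"/><path d="M174 469l-16-5-23 2-3 0 0-1 9-8 20-14 3-5 4-15 2-4 7-2 24 2 6-2 4-4 4-8 3-20 0-10-5-18 1-6 4-5 8-6 24-10 16-10 15-4 8 1 2 5-4 23-20 28-3 9-4 23-6 17-4 5-9 7-3 4 0 5 6 15-1 4-4 0-17-10-23-3-6 3-5 11-3 5-4 1z"/><path d="M17 440l18 8 18 19 8 4 18 1 32-6 15 1-15 16-9 12-24 4-20 5-7 4-12 16-5 0-17-7"/><path d="M527 307l-4 4-6 1-42-12-8-1-4 3 0 3 6 12-2 2-4 0-6-4-5-5-3-11-8-13-1-9 5-44 1-27-4-20 7-17 8-11 21-17 7-3 24-5 18-13"/><path d="M17 270l8 11 3 8-2 4-9 11"/><path d="M527 229l-6 2-7 4-3 6-1 4 4 10 13 14"/><path d="M17 119l8-9 22-32 6-4 4-1 3 6 4 35 3 11 6 6 16 7 2 5 1 8-2 35-6 29-4 8-10 7-8 2-25-4-20 0"/><path d="M300 17l-7 25-7 16-30 41-3 11 0 8 6 8 11 3 33 1 23 3 20-3 6 1 2 3 0 3-10 14-1 8 4 6 15 5 2 7 0 10-5 8-9 11-23 15-3 5-2 11-6 6-7 4-31 10-29 20-10 3-2-2 0-8 3-9 11-20 2-28 2-8 5-8 16-11 3-5-2-3-3-1-23 5-9-1-8-3-7-5-6-9-4-9 0-8 2-8 16-26 32-40 10-18 4-10 2-10 0-8-3-10"/></g><g data-elev="800"><path d="M94 419l4 0 4-2 13-23 10-9 9-2 23 0 8-4 2-5 2-12-2-8-2-5-6-3-17-1-23-6-8 0-5 3-18 21-14 11-4 9 0 16 3 17 4 2z"/><path d="M394 293l3-2 1-5-3 2z"/><path d="M124 159l3 0 6-3 9-10 19-55 2-9-1-9-4-6-5-3-7-1-7 2-6 6-4 10-3 16-4 44 0 14z"/><path d="M466 101l13 1 14-3 5-6-2-8-5-5-9-2-45 3-4 1-2 3 0 4 6 4z"/><path d="M339 95l20-1 7-4 0-4-4-5-9-6-22-2-5-3-4-7-2-17-2-3-5 7-7 18-3 11 2 7 3 4 6 3z"/></g>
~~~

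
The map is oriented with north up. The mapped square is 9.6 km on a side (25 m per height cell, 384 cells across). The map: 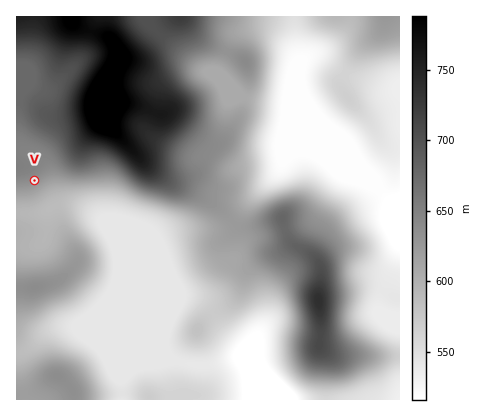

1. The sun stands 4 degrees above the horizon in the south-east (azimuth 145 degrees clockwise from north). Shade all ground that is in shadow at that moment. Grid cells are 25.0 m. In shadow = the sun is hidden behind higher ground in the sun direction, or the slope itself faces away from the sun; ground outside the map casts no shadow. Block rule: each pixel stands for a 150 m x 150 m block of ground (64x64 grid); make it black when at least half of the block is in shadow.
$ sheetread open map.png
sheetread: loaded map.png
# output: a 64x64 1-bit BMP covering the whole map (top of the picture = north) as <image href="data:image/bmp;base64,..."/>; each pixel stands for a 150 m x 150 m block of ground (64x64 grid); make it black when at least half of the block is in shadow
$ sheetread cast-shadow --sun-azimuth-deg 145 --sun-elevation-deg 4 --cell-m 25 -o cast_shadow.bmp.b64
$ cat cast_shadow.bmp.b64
<image width="64" height="64" href="data:image/bmp;base64,Qk0+AgAAAAAAAD4AAAAoAAAAQAAAAEAAAAABAAEAAAAAAAACAAATCwAAEwsAAAIAAAAAAAAA////AAAAAAAAAAAAAAAAAAAAAAAAAAAAAAAAAAAAAAAAAAAAAAAAAAAAAAAAAAAAPAAAAAAAAAA/gAAAAAAAAD/AAAAADgAAH4AAAAAfAAAcAAAAAB+AAAAAAAAAP4AAAAAAAAA/gAAAAAAYAD+AAAAAABgAf4AAAAAAHAA/gAAAAAAAAD8AAAAAAAAAP4AAAAAAAAA/wAAAAAAAAA/AAAAAAAAAB8AAAAAAAAAHwAAAAAAAAAeAAAAAAAAABwAAAAAAAAAAAAAAAAAAAAAAAAAAAAAAAAAAAAAAAAAAAAAAAAAAAAAAAAAAAAAAAAAAAAAAAAAAAAAAAAAAAeAAAAAAAAAB8AAAAAAAAAP8AAAAAAAAA/8AAAAAAAAD/4AAAAAAAAP/gAAAAAAAAf+AAAAAAAAB/wAAAAAAAAH+AAAAAAAAAPwAAAAAAAAAcAAAAAAAAAAAAAAAAAAAAAAAAAAAAAAAAAAAAAAAAAAAAAAAAAAAAAAAAAAAAAAAAAAAAAAAAAAAAAAAcAAAAAAAAAD4AAAAAAAAAfgAAAAAAAAB/AAAAAAAAAH8AAAAAAAAAfwAAAAAAAAB/gAAAAAAAAH+AAAAABAAAf8AAAAAEAAA/wAAAAAAAAA8AAAAAAAAAAAAAAAAAAAAAAAAAAAAAAAAAAAAAAAAAAAAAAAAAAAAAAAAAAAAAA=="/>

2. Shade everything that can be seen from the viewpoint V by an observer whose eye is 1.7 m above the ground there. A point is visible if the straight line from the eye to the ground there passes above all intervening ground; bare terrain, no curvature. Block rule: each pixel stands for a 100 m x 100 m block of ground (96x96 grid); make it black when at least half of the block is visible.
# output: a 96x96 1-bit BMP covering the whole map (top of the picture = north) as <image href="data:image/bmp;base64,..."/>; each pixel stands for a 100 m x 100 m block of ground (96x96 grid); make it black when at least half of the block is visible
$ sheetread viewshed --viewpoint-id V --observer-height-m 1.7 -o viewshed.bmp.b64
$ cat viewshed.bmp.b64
<image width="96" height="96" href="data:image/bmp;base64,Qk2+BAAAAAAAAD4AAAAoAAAAYAAAAGAAAAABAAEAAAAAAIAEAAATCwAAEwsAAAIAAAAAAAAA////AAAAAAAAAAAAAAYAAABgAAAAAAAAAA+AAACAAAAAAwAAAB/AAAEAAAAABwAAAB/gAAIAAAAABgAAAB/gAAcAAAAADAAAAB/AAA8AAAAAeAAAAD+AAB+AAAAAAAAAAD4AAB+AAAAAAAAAADgAAD/AAAAAAAAAAGAAAD/AAAAAAAAAAMAAAD/AAAAAAAAAAIAAAD/gAAAAAAAAAcAAAD/gAAAAAAAAAeAAAD/wAAAAAAAAA/AAAD/wAAAAAAAAB/AAAB/wAAAAAAAAB/gAAB/wAAAAAAAAD/wAAA/wAAAAAAAAH/4AAA/wAAAAAAAAH/8AAAfwAAAAAAAAP//AAAfwAAAAAAAAP//wAAfwAAAAAAAAf//8AAfwAAAAAAAA///+AA/wAAAAAAAA///+AA/wAAAAAAAB////AA/wAAAAAAAD////AB/wAAAAAAAD////AB/wAAD+AAAH////gD/wAAD/wAAP////gH/wAAD/8AAP////gP/wAAD/+AAf////w//wAAD//AA////////wAAD//gA////////wAAD//wB//////+fwAAD//4B////4///wAAD//4D////gf//gAAD//8H////gf//AAAD//+P////wf/8AAAD////////4f/gAAAD////////8f/AAAAD///////////AAAAD//////////+AAAAD//////////+AAAAD//////////+AAAAD//7/////4H+AAAAD//h/////gA+AAAAD//h/////AAAAAAAB//g///+AAAAAAAAAf/g///wAAAAAAAAAf/gf//gAAAAAAAAAf/gf//AAAAAAAAAAf/wf/+AAAAAAAAAAf/wf/wAAAAAAAAAAf/4H/gAAAAAAAAAAf/4D/gAAAAAAAAAAP/4D/AAAAAAAAAAAB/wB/AAAAAAAAAAAA/wB+AAAAAAAAAAAA/wD+AAAAAAAAAAAAfwD8AAAAAAAAAAAAfwD4AAAAAAAAAAAAf4HwAAAAAAAAAAAAf//gAAAAAAAAAAAAf//AAAAAAAAAAAAA//+AAAAAAAAAAAAA//4AAAAAAAAAAAAA//wAAAAAAAAAAAAAn/gAAAAAAAAAAAAAD/gAAAAAAAAAAAAAD/AAAAAAAAAAAAAAD/AAAAAAAAAAAAAAB/AAAAAAAAAAAAAAB+AAAAAAAAAAAAAAA8AAAAAAAAAAAAAAAIAAAAAAAAAAAAAAAAAAAAAAAAAAAAAAAAAAAAAAAAAAAAAAAAAAAAAAAAAAAAAAAAAAAAAAAAAAAAAAAAAAAAAAAAAAAAAAAAAAAAAAAAAAAAAAAAAAAAAAAAAAAAAAAAAAAAAAAAAAAAAAAAAAAAAAAAAAAAAAAAAAAAAAAAAAAAAAAAAAAAAAAAAAAAAAAAAAAAAAAAAAAAAAAAAAAAAAAAAAAAAAAAAAAAAAAAAAAAAAAAAAAAAAAAAAAAAAAAAAAAAAAAAAAAAAAAAAAAAAAAAAAAAAAAAAAAAAAAAAAAAAAAAAAAAAAAAAAAAAAAAAAAAAAAAAAAA="/>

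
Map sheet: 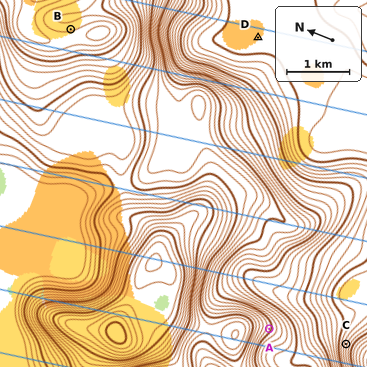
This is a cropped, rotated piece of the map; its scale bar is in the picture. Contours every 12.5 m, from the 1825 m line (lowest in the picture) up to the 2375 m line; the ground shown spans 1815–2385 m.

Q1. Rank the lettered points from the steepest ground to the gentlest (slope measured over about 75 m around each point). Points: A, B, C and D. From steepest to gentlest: C A B D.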